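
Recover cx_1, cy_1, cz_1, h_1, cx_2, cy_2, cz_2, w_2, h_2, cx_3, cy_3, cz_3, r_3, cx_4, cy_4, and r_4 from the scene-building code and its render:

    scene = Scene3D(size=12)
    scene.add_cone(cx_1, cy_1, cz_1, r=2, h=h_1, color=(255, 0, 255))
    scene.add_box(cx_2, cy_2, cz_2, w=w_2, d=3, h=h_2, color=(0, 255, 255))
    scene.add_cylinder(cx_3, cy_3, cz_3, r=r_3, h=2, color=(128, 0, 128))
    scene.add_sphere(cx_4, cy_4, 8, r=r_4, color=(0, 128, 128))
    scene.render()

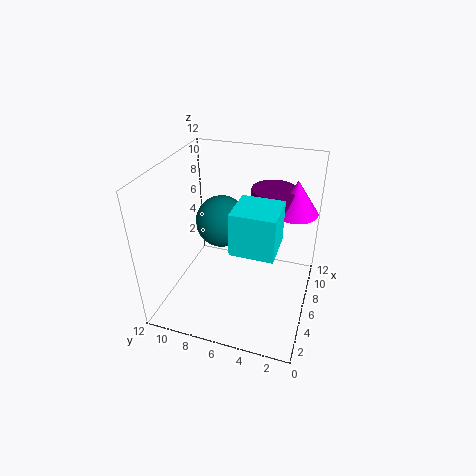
cx_1 = 10
cy_1 = 2
cz_1 = 7
h_1 = 3
cx_2 = 1
cy_2 = 2
cz_2 = 8
w_2 = 3
h_2 = 3
cx_3 = 10
cy_3 = 4
cz_3 = 7
r_3 = 2
cx_4 = 5
cy_4 = 7
r_4 = 2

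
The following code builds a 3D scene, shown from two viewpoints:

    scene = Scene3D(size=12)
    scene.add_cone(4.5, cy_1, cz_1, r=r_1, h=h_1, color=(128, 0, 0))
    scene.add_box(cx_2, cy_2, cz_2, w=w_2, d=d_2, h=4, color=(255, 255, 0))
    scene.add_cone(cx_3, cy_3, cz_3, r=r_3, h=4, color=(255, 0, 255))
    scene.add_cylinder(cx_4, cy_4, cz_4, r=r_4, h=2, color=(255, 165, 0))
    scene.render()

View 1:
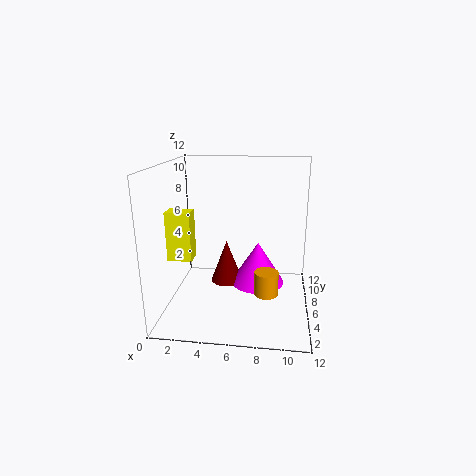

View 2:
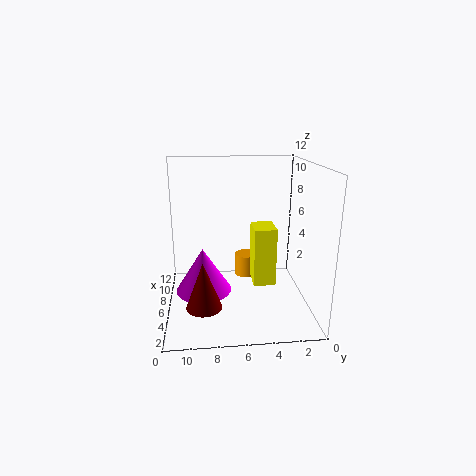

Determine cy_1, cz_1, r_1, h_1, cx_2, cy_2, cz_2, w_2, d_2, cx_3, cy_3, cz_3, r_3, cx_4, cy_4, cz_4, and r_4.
cy_1 = 9
cz_1 = 0.5
r_1 = 1.5
h_1 = 4
cx_2 = 0.5
cy_2 = 4
cz_2 = 4.5
w_2 = 2
d_2 = 1.5
cx_3 = 7.5
cy_3 = 9
cz_3 = 0.5
r_3 = 2.5
cx_4 = 8.5
cy_4 = 5
cz_4 = 1.5
r_4 = 1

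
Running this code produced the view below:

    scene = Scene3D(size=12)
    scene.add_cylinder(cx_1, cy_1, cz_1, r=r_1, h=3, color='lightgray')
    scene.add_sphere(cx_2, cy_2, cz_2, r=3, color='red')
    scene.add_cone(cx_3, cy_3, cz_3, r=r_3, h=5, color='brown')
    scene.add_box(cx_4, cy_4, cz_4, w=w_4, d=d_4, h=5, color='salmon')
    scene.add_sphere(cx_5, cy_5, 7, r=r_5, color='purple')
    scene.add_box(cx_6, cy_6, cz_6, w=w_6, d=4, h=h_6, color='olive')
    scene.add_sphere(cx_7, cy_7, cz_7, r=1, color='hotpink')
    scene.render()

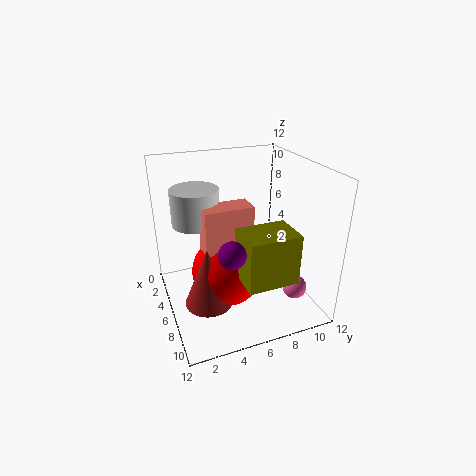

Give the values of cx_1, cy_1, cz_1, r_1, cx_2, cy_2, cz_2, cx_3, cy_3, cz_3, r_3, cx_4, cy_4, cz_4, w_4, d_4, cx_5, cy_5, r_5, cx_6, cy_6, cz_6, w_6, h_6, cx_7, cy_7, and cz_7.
cx_1 = 4, cy_1 = 3, cz_1 = 7, r_1 = 2, cx_2 = 6, cy_2 = 5, cz_2 = 3, cx_3 = 7, cy_3 = 3, cz_3 = 1, r_3 = 2, cx_4 = 5, cy_4 = 3, cz_4 = 4, w_4 = 2, d_4 = 4, cx_5 = 10, cy_5 = 4, r_5 = 1, cx_6 = 8, cy_6 = 5, cz_6 = 4, w_6 = 3, h_6 = 4, cx_7 = 9, cy_7 = 10, cz_7 = 2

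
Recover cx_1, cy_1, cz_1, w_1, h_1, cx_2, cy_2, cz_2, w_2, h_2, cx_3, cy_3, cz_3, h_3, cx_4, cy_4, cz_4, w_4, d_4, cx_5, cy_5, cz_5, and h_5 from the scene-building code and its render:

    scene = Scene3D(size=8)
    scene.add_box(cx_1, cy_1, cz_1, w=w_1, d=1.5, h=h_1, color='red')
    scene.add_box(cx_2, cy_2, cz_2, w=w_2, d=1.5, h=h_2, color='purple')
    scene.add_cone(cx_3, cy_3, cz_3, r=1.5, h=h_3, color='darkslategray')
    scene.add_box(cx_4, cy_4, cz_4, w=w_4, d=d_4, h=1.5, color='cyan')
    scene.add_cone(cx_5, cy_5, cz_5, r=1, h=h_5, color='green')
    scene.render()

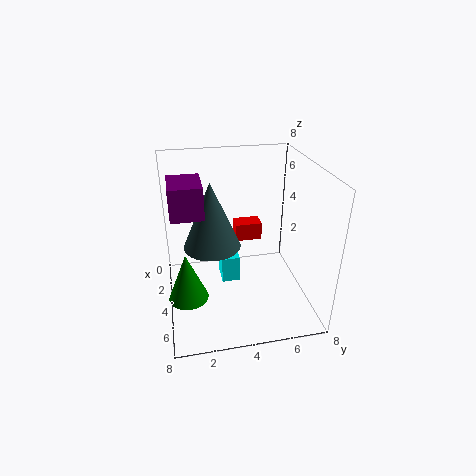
cx_1 = 2.5, cy_1 = 4, cz_1 = 3.5, w_1 = 1, h_1 = 1, cx_2 = 4.5, cy_2 = 0.5, cz_2 = 6.5, w_2 = 2, h_2 = 1.5, cx_3 = 4.5, cy_3 = 2.5, cz_3 = 4, h_3 = 3.5, cx_4 = 3, cy_4 = 3, cz_4 = 1.5, w_4 = 1.5, d_4 = 1, cx_5 = 6, cy_5 = 1, cz_5 = 2, h_5 = 2.5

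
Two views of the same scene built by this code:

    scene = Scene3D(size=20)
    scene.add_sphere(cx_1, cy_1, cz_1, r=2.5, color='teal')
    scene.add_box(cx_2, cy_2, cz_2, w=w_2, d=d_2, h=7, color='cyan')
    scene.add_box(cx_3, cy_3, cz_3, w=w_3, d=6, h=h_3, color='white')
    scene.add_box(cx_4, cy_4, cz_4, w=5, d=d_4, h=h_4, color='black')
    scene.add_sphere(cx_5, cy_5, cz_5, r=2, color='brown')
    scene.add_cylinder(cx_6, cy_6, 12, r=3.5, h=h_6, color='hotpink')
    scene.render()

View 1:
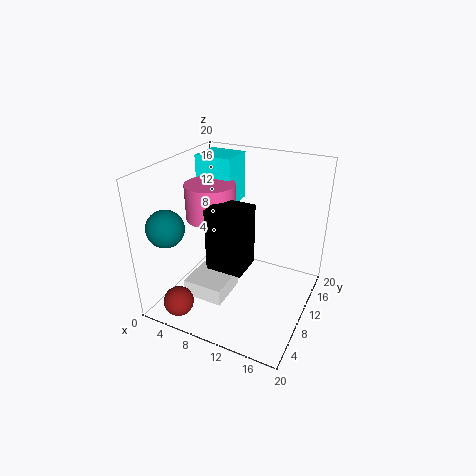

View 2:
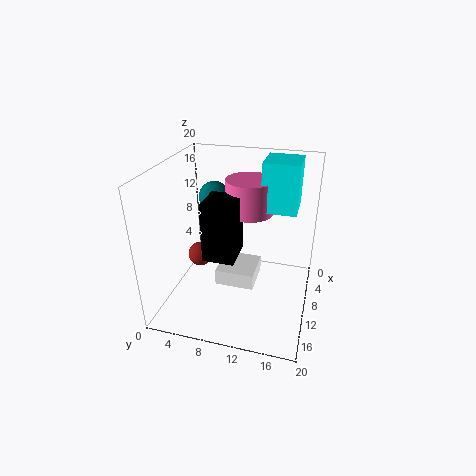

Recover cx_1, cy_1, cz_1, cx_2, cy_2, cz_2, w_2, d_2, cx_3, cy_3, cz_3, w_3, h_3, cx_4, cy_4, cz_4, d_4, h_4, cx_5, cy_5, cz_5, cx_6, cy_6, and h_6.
cx_1 = 2.5; cy_1 = 4; cz_1 = 12.5; cx_2 = 2; cy_2 = 12.5; cz_2 = 13; w_2 = 5.5; d_2 = 5; cx_3 = 3; cy_3 = 6; cz_3 = 0.5; w_3 = 6; h_3 = 2.5; cx_4 = 7.5; cy_4 = 5.5; cz_4 = 7; d_4 = 4.5; h_4 = 8.5; cx_5 = 5; cy_5 = 2; cz_5 = 3; cx_6 = 5.5; cy_6 = 10.5; h_6 = 5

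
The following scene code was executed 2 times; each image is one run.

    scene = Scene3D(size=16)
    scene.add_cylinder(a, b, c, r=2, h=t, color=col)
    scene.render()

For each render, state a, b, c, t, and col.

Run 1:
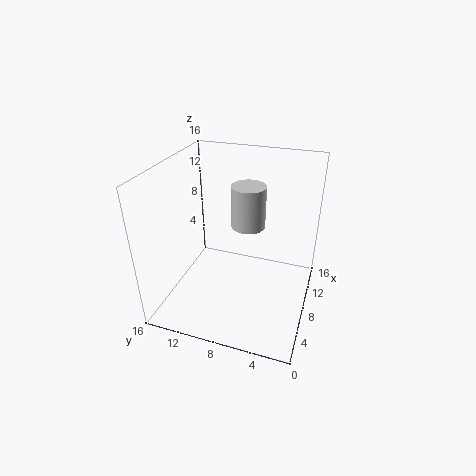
a = 11; b = 7.75; c = 8; t = 5; col = 'lightgray'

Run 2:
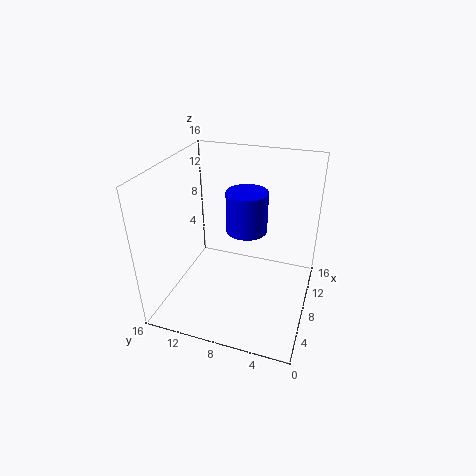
a = 5.5; b = 6.25; c = 10.75; t = 4; col = 'blue'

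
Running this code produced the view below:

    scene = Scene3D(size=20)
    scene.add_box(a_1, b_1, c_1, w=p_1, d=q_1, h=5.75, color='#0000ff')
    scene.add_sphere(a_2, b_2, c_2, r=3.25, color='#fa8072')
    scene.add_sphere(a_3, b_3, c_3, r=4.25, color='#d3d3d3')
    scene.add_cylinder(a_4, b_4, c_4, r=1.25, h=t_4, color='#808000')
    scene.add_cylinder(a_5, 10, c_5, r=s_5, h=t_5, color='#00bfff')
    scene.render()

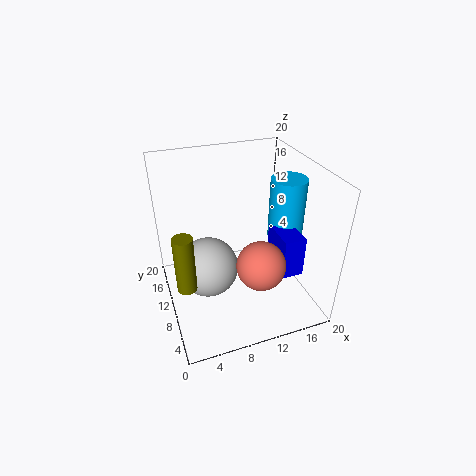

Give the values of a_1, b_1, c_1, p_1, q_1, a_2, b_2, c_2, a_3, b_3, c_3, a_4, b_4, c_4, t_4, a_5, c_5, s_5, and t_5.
a_1 = 14.5
b_1 = 4.5
c_1 = 5.75
p_1 = 3
q_1 = 5.25
a_2 = 11.5
b_2 = 5.25
c_2 = 8.25
a_3 = 5.75
b_3 = 10.75
c_3 = 5.5
a_4 = 1.75
b_4 = 6
c_4 = 6.75
t_4 = 7.5
a_5 = 17.25
c_5 = 9
s_5 = 2.5
t_5 = 8.75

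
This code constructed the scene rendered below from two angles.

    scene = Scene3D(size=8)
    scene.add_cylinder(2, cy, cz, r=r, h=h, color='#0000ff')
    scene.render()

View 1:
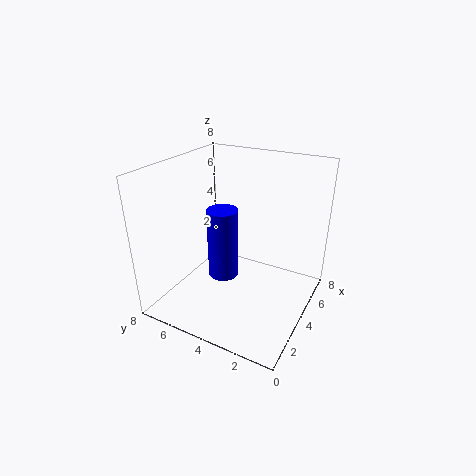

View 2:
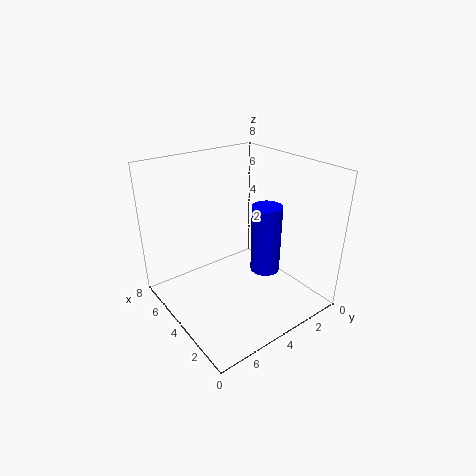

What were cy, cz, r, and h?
cy = 3.75; cz = 3; r = 0.75; h = 3.5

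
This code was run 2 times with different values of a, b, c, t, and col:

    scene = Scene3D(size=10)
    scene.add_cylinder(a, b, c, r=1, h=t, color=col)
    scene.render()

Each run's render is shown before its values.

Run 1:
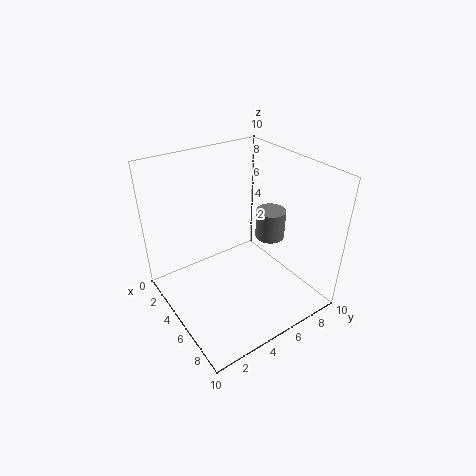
a = 6; b = 7; c = 5; t = 2; col = 'gray'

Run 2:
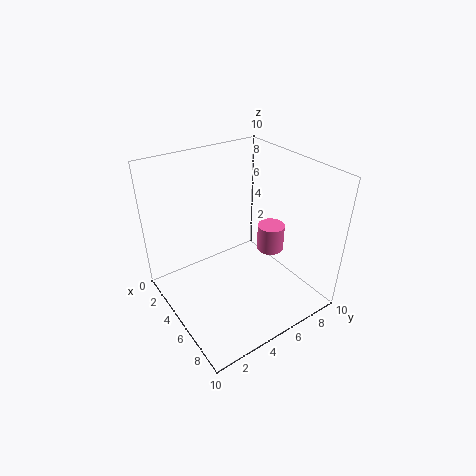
a = 5; b = 8; c = 3; t = 2; col = 'hotpink'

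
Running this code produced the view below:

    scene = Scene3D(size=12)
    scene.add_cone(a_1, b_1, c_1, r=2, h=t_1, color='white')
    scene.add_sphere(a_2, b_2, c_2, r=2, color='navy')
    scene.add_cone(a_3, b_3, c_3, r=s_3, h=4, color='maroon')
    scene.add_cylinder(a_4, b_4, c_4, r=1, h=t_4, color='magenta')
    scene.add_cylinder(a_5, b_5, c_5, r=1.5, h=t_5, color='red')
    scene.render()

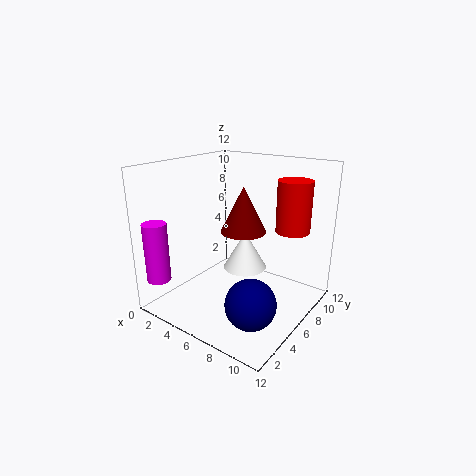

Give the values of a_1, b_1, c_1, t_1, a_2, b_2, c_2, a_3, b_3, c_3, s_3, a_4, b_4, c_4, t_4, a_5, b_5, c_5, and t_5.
a_1 = 5; b_1 = 8.5; c_1 = 2; t_1 = 3.5; a_2 = 9; b_2 = 3.5; c_2 = 2; a_3 = 5.5; b_3 = 7.5; c_3 = 6; s_3 = 2; a_4 = 1; b_4 = 1.5; c_4 = 2.5; t_4 = 5; a_5 = 9; b_5 = 10; c_5 = 6; t_5 = 4.5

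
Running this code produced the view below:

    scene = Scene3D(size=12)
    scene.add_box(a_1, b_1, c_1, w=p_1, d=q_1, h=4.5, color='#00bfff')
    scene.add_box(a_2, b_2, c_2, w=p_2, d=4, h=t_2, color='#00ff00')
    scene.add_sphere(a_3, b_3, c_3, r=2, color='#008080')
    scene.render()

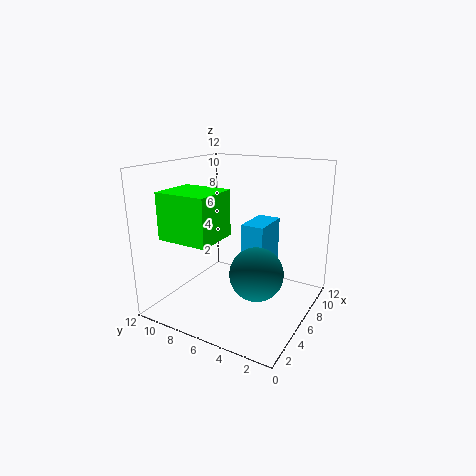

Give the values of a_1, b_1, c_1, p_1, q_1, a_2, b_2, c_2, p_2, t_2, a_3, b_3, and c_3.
a_1 = 6.5, b_1 = 4, c_1 = 2.5, p_1 = 3.5, q_1 = 2, a_2 = 0.5, b_2 = 5.5, c_2 = 7, p_2 = 3.5, t_2 = 3.5, a_3 = 3.5, b_3 = 3, c_3 = 4.5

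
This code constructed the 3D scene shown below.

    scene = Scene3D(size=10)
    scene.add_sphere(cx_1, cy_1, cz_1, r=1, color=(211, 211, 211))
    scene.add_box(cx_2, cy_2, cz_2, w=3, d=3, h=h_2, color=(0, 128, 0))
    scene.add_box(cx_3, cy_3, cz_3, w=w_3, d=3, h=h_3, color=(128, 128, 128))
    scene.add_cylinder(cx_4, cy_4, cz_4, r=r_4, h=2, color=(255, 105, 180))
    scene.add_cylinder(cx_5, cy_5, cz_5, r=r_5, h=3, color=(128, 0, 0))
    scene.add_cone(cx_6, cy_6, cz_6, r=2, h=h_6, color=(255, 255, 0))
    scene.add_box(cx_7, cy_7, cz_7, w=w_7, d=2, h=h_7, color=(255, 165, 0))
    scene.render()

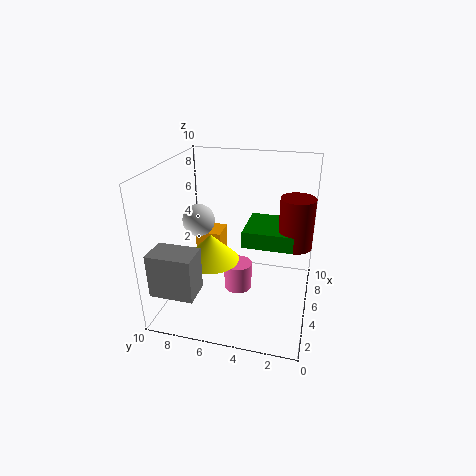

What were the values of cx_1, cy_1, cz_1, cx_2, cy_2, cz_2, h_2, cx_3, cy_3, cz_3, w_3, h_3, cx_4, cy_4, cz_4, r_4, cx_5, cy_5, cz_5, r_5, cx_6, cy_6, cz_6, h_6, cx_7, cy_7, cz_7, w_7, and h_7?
cx_1 = 3; cy_1 = 7; cz_1 = 7; cx_2 = 2; cy_2 = 1; cz_2 = 6; h_2 = 1; cx_3 = 1; cy_3 = 7; cz_3 = 2; w_3 = 2; h_3 = 3; cx_4 = 5; cy_4 = 5; cz_4 = 1; r_4 = 1; cx_5 = 3; cy_5 = 1; cz_5 = 6; r_5 = 1; cx_6 = 5; cy_6 = 7; cz_6 = 3; h_6 = 2; cx_7 = 7; cy_7 = 7; cz_7 = 2; w_7 = 2; h_7 = 2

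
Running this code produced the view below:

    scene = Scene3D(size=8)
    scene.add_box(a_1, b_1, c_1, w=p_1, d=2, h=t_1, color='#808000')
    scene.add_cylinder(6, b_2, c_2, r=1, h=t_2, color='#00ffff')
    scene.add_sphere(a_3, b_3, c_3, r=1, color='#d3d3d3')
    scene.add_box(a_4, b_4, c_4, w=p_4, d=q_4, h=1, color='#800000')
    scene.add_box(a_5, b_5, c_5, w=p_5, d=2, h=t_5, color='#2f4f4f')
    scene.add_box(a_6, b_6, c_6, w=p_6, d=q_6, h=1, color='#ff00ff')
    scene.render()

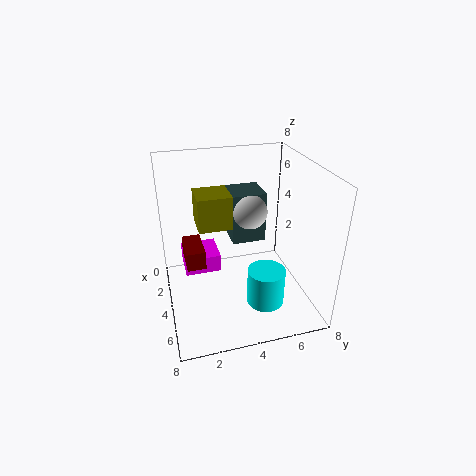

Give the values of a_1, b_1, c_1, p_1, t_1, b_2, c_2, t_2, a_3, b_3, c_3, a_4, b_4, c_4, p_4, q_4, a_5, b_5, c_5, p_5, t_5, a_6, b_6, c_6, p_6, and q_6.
a_1 = 1, b_1 = 2, c_1 = 4, p_1 = 2, t_1 = 2, b_2 = 5, c_2 = 1, t_2 = 2, a_3 = 3, b_3 = 5, c_3 = 5, a_4 = 3, b_4 = 1, c_4 = 3, p_4 = 2, q_4 = 1, a_5 = 1, b_5 = 4, c_5 = 3, p_5 = 2, t_5 = 3, a_6 = 2, b_6 = 1, c_6 = 2, p_6 = 2, q_6 = 2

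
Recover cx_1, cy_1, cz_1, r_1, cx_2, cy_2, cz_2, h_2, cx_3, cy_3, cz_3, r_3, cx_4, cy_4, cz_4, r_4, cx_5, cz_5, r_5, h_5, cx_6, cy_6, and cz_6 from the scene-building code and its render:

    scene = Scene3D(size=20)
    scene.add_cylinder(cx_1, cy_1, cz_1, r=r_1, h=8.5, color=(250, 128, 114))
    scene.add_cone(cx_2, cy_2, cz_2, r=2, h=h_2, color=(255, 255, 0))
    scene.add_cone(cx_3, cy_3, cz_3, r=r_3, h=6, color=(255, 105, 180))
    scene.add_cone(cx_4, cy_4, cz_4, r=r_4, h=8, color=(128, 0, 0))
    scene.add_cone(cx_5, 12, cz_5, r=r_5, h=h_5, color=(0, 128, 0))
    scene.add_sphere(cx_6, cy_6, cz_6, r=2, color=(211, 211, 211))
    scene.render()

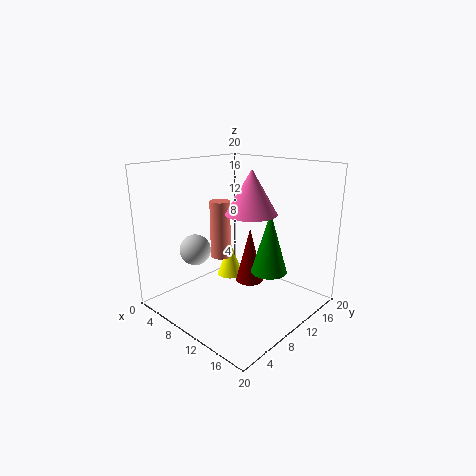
cx_1 = 6; cy_1 = 10.5; cz_1 = 6; r_1 = 1.5; cx_2 = 5.5; cy_2 = 13; cz_2 = 2; h_2 = 5.5; cx_3 = 11.5; cy_3 = 11; cz_3 = 13.5; r_3 = 3.5; cx_4 = 10.5; cy_4 = 12; cz_4 = 3; r_4 = 2; cx_5 = 14; cz_5 = 5.5; r_5 = 2.5; h_5 = 8.5; cx_6 = 8; cy_6 = 4; cz_6 = 9.5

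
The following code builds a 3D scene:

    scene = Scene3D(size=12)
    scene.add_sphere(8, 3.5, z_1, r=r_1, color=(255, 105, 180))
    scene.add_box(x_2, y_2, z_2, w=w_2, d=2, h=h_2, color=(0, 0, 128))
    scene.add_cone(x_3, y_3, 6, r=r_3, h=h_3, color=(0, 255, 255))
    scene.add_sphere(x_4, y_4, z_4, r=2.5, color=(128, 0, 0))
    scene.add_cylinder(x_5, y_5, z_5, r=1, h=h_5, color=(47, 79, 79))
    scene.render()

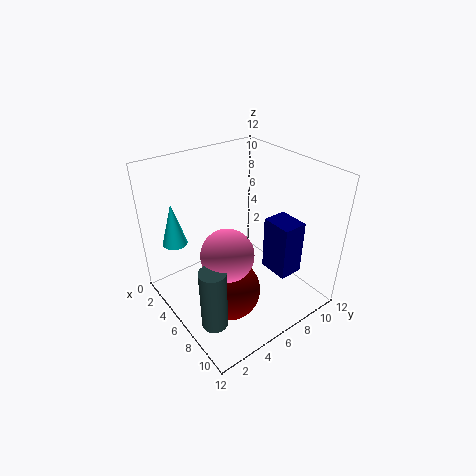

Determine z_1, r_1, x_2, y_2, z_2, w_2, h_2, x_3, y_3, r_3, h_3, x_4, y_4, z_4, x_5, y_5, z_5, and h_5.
z_1 = 6.5, r_1 = 2, x_2 = 7.5, y_2 = 7.5, z_2 = 3.5, w_2 = 2.5, h_2 = 4.5, x_3 = 3.5, y_3 = 1.5, r_3 = 1, h_3 = 3.5, x_4 = 7.5, y_4 = 4, z_4 = 2.5, x_5 = 9, y_5 = 1.5, z_5 = 1.5, h_5 = 5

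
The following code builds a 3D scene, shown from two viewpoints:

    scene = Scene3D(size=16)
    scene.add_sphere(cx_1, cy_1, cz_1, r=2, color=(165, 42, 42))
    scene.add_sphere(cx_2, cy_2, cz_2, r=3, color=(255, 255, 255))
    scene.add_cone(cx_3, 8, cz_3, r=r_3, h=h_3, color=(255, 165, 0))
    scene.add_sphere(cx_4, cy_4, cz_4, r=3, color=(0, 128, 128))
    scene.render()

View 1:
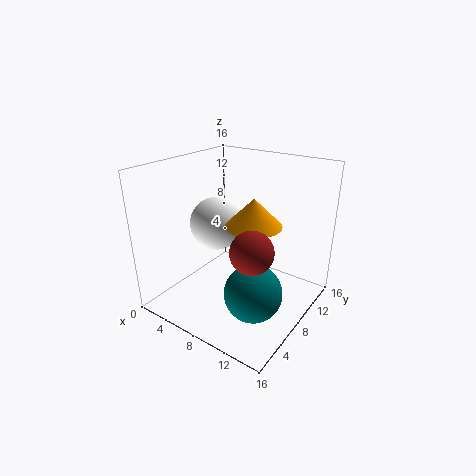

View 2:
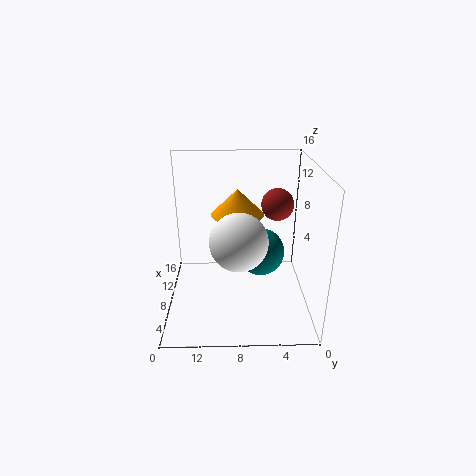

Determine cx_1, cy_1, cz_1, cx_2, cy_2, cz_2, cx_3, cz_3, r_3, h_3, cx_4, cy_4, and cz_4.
cx_1 = 13; cy_1 = 3; cz_1 = 10; cx_2 = 5; cy_2 = 8; cz_2 = 9; cx_3 = 10; cz_3 = 10; r_3 = 3; h_3 = 3; cx_4 = 12; cy_4 = 5; cz_4 = 4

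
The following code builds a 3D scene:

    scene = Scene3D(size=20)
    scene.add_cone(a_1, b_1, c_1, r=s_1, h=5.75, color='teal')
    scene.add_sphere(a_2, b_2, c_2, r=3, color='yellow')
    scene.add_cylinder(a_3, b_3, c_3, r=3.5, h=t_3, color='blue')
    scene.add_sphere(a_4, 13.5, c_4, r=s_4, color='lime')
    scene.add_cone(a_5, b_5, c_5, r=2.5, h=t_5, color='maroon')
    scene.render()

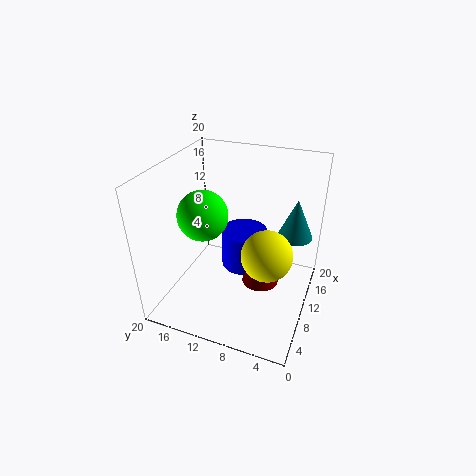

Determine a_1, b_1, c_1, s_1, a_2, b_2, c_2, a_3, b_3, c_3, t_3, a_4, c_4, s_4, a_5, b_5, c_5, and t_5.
a_1 = 14.5, b_1 = 3, c_1 = 9.25, s_1 = 2.5, a_2 = 4.5, b_2 = 4.25, c_2 = 12.25, a_3 = 14.5, b_3 = 10.75, c_3 = 2.5, t_3 = 6, a_4 = 6.75, c_4 = 14.5, s_4 = 3.25, a_5 = 9, b_5 = 6.25, c_5 = 4.5, t_5 = 5.25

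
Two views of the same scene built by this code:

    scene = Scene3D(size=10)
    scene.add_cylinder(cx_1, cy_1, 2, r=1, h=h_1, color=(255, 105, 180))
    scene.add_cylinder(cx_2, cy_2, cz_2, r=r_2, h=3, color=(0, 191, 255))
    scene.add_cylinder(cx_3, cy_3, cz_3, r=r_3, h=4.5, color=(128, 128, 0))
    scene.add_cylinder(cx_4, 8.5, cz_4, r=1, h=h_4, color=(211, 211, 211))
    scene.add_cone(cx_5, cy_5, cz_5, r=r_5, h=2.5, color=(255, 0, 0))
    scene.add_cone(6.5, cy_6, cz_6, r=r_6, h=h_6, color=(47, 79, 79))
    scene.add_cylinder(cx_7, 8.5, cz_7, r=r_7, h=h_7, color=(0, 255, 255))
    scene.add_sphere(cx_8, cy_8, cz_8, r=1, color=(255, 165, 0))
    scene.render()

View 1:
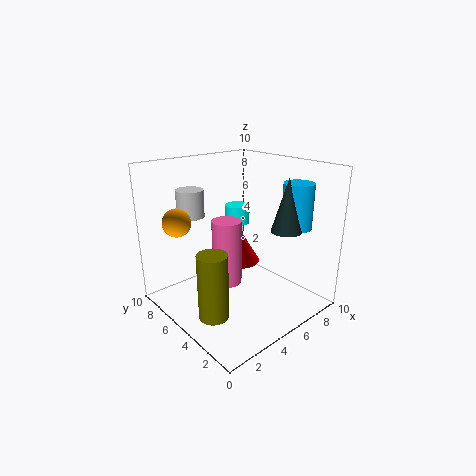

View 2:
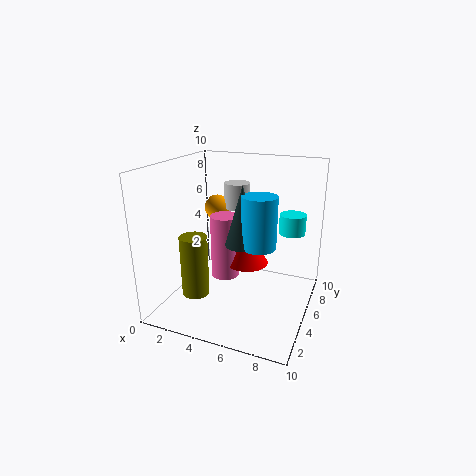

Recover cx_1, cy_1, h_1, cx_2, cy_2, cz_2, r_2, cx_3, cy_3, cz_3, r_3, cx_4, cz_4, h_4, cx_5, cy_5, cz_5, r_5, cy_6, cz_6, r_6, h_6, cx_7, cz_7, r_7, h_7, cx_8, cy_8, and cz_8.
cx_1 = 4
cy_1 = 5
h_1 = 4.5
cx_2 = 7.5
cy_2 = 2
cz_2 = 6
r_2 = 1
cx_3 = 2
cy_3 = 4
cz_3 = 0.5
r_3 = 1
cx_4 = 3.5
cz_4 = 6
h_4 = 2
cx_5 = 5.5
cy_5 = 5.5
cz_5 = 3
r_5 = 1.5
cy_6 = 2
cz_6 = 6
r_6 = 1
h_6 = 3.5
cx_7 = 8
cz_7 = 4.5
r_7 = 1
h_7 = 1.5
cx_8 = 2
cy_8 = 8
cz_8 = 6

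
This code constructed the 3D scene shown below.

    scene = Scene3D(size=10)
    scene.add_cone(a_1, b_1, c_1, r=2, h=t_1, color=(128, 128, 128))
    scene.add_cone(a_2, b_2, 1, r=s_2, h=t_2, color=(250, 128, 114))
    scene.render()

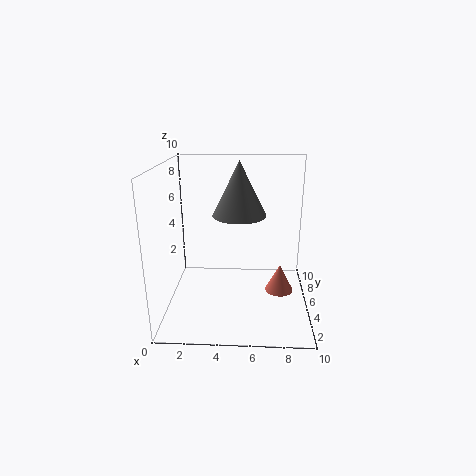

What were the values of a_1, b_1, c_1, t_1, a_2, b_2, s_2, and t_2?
a_1 = 5
b_1 = 7
c_1 = 6
t_1 = 4
a_2 = 8
b_2 = 5
s_2 = 1
t_2 = 2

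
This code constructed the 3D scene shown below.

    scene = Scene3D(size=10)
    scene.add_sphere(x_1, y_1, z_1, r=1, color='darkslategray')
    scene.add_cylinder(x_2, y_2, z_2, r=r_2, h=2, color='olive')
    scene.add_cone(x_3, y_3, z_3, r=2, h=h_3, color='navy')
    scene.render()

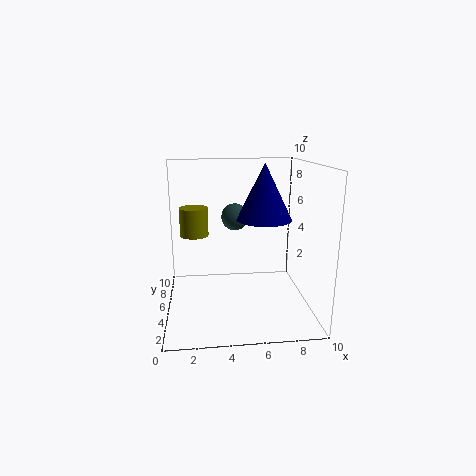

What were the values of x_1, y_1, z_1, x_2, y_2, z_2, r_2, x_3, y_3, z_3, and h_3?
x_1 = 5, y_1 = 7, z_1 = 6, x_2 = 2, y_2 = 6, z_2 = 5, r_2 = 1, x_3 = 7, y_3 = 6, z_3 = 6, h_3 = 4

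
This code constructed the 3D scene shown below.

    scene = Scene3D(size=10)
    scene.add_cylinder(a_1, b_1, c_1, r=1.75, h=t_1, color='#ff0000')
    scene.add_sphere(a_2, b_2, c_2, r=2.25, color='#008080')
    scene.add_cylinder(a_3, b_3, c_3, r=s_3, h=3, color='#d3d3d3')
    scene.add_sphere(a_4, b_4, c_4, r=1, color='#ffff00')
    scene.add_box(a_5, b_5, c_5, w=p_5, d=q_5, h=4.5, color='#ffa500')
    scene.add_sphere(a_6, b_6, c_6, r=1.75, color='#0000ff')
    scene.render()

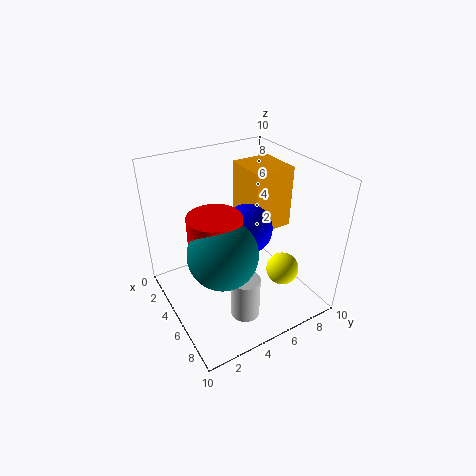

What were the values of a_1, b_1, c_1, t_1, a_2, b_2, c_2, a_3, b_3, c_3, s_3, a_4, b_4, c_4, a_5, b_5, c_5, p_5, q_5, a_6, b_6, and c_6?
a_1 = 5.5; b_1 = 3; c_1 = 4.75; t_1 = 2.75; a_2 = 6.5; b_2 = 3; c_2 = 5.25; a_3 = 7.25; b_3 = 4.25; c_3 = 0.25; s_3 = 1; a_4 = 8.75; b_4 = 6; c_4 = 4.5; a_5 = 1.75; b_5 = 6.5; c_5 = 4.75; p_5 = 3.25; q_5 = 3; a_6 = 5; b_6 = 5.75; c_6 = 5.5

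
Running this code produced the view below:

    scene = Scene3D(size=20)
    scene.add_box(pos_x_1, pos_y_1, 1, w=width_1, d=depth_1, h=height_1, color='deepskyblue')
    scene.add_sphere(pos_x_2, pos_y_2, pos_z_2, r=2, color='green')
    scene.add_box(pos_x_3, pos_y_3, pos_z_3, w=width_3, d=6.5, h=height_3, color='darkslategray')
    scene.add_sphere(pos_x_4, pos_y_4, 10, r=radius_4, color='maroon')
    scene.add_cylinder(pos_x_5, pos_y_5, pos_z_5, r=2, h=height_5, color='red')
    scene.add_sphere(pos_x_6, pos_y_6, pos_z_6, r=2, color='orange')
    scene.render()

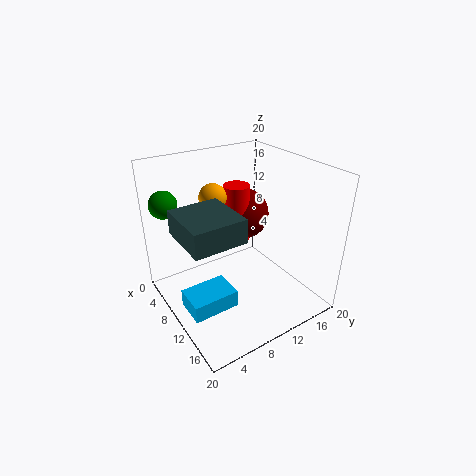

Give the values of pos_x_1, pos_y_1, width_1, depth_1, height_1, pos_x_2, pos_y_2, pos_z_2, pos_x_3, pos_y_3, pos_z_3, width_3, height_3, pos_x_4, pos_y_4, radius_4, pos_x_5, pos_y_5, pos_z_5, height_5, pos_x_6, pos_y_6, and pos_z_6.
pos_x_1 = 8.5, pos_y_1 = 1.5, width_1 = 4.5, depth_1 = 6.5, height_1 = 2.5, pos_x_2 = 2.5, pos_y_2 = 2.5, pos_z_2 = 14, pos_x_3 = 9.5, pos_y_3 = 0.5, pos_z_3 = 13.5, width_3 = 7, height_3 = 3, pos_x_4 = 4, pos_y_4 = 15, radius_4 = 4, pos_x_5 = 5, pos_y_5 = 13, pos_z_5 = 6.5, height_5 = 9, pos_x_6 = 5, pos_y_6 = 9, pos_z_6 = 14.5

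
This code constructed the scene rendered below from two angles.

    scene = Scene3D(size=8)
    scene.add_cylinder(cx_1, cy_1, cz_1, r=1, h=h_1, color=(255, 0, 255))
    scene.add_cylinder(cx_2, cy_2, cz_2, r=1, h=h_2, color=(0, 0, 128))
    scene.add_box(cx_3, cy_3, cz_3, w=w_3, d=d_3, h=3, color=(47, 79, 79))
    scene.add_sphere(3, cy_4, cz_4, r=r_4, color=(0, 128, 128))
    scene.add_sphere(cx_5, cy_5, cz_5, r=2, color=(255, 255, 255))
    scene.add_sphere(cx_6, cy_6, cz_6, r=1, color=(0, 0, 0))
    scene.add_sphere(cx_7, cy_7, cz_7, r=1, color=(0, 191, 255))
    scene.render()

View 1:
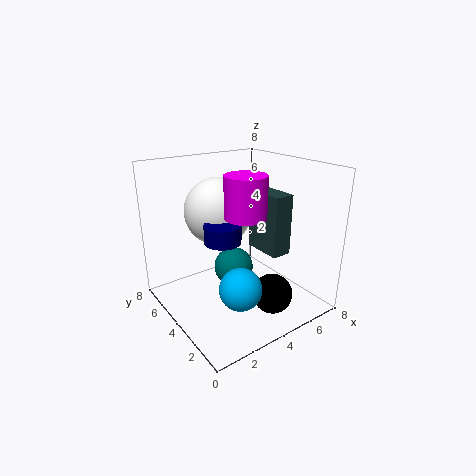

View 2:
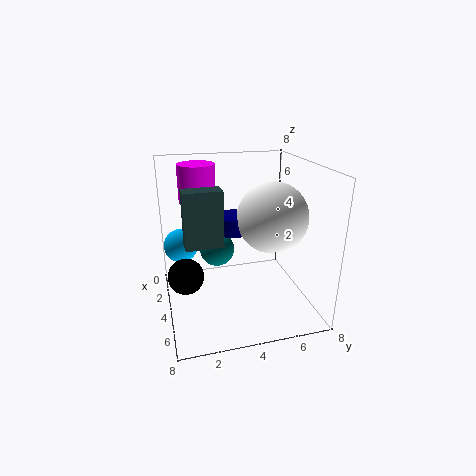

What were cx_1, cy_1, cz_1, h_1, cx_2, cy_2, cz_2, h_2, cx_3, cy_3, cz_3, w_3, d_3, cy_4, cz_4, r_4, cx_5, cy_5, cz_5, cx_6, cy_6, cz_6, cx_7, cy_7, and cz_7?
cx_1 = 3; cy_1 = 2; cz_1 = 6; h_1 = 2; cx_2 = 3; cy_2 = 4; cz_2 = 4; h_2 = 1; cx_3 = 4; cy_3 = 1; cz_3 = 4; w_3 = 1; d_3 = 2; cy_4 = 3; cz_4 = 3; r_4 = 1; cx_5 = 4; cy_5 = 6; cz_5 = 5; cx_6 = 4; cy_6 = 1; cz_6 = 2; cx_7 = 2; cy_7 = 1; cz_7 = 3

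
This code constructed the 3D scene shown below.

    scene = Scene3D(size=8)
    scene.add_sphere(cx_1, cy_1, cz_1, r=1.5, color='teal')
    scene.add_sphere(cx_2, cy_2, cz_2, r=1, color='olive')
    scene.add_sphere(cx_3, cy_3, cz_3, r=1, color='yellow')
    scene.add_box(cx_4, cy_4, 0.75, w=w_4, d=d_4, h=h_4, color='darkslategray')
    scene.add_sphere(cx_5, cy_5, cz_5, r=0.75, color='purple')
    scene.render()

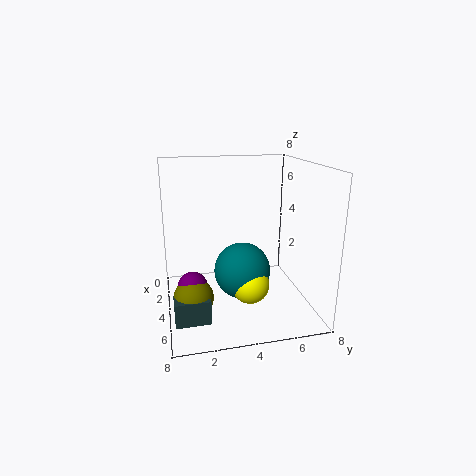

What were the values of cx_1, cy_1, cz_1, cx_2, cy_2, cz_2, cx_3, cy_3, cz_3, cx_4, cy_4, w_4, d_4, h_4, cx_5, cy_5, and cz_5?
cx_1 = 5
cy_1 = 4
cz_1 = 2.5
cx_2 = 6
cy_2 = 1.25
cz_2 = 1.75
cx_3 = 5.75
cy_3 = 4.25
cz_3 = 2
cx_4 = 6
cy_4 = 0.25
w_4 = 1
d_4 = 1.75
h_4 = 1.25
cx_5 = 5.75
cy_5 = 1.25
cz_5 = 2.25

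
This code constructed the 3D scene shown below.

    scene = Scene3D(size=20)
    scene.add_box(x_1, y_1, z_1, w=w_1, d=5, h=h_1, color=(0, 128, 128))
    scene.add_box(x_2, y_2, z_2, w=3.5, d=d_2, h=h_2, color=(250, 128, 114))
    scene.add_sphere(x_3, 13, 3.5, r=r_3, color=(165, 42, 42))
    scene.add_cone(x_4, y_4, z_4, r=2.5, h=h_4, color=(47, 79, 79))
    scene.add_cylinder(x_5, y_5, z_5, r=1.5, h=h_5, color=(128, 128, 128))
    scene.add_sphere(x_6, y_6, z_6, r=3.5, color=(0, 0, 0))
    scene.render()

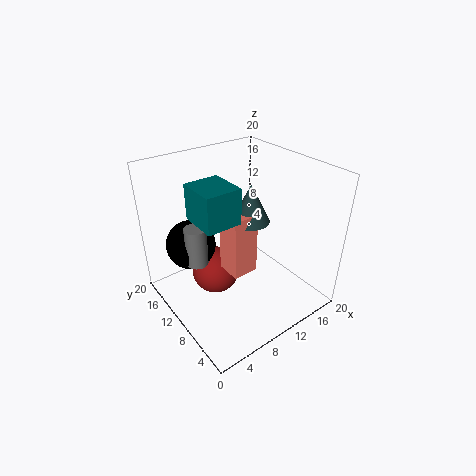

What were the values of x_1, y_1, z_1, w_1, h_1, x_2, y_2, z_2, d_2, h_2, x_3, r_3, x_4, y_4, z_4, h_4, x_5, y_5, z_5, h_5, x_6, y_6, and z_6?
x_1 = 3
y_1 = 6
z_1 = 15
w_1 = 4.5
h_1 = 4.5
x_2 = 7
y_2 = 6.5
z_2 = 6.5
d_2 = 3.5
h_2 = 8.5
x_3 = 8
r_3 = 3.5
x_4 = 10.5
y_4 = 8
z_4 = 13.5
h_4 = 5
x_5 = 4.5
y_5 = 12
z_5 = 7
h_5 = 5.5
x_6 = 5
y_6 = 14.5
z_6 = 8.5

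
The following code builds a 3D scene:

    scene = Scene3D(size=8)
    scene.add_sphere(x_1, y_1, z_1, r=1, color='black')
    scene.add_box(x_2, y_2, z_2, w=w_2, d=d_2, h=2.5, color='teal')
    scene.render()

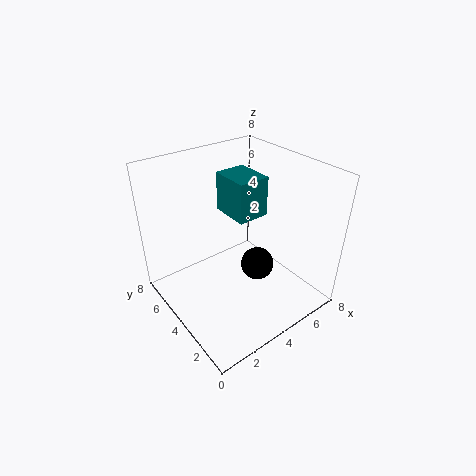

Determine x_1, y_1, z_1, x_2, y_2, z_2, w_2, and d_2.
x_1 = 5.5; y_1 = 4; z_1 = 1.5; x_2 = 5; y_2 = 5; z_2 = 4; w_2 = 2; d_2 = 2.5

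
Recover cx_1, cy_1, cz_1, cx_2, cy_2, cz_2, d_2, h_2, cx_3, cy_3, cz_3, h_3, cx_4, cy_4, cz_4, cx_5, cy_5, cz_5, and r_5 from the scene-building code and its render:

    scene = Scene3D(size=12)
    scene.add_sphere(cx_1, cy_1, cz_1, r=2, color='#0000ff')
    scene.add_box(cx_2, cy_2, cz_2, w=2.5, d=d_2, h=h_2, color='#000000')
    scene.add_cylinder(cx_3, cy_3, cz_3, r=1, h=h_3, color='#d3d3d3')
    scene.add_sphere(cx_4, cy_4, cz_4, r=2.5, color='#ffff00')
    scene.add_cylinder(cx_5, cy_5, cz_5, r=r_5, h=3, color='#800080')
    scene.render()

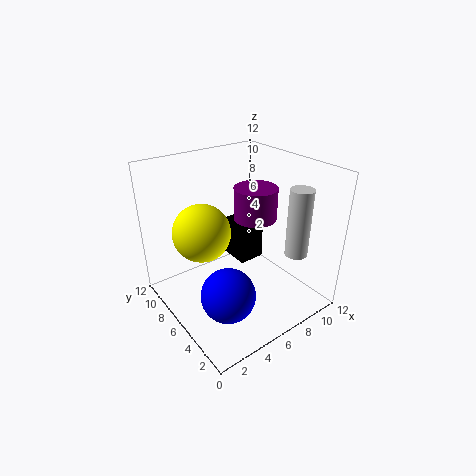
cx_1 = 2.5, cy_1 = 2.5, cz_1 = 4, cx_2 = 8, cy_2 = 8, cz_2 = 1.5, d_2 = 3.5, h_2 = 3.5, cx_3 = 10.5, cy_3 = 3.5, cz_3 = 4, h_3 = 6, cx_4 = 4, cy_4 = 8.5, cz_4 = 6, cx_5 = 9.5, cy_5 = 8, cz_5 = 6, r_5 = 2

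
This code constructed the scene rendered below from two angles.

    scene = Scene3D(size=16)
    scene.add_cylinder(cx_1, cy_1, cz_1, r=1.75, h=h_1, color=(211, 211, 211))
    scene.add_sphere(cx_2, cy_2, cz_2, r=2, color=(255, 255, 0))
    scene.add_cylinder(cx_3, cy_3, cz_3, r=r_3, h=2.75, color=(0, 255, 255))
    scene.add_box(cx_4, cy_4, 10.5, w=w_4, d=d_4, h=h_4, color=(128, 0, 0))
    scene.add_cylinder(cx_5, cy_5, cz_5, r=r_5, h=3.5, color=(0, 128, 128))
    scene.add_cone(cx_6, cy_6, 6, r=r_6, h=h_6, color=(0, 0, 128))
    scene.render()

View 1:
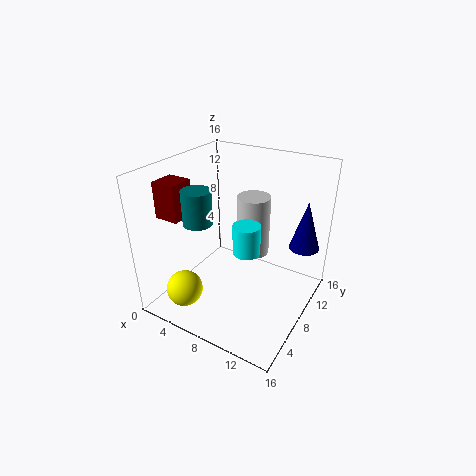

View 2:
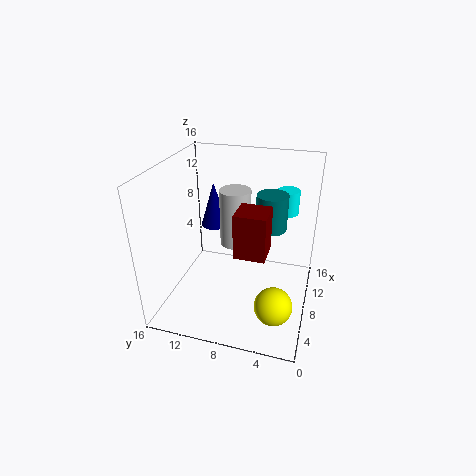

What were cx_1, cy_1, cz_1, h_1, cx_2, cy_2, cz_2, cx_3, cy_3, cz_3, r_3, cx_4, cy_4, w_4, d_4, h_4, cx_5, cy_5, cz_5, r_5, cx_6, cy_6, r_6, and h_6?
cx_1 = 9.5, cy_1 = 8.75, cz_1 = 6.5, h_1 = 6.5, cx_2 = 4, cy_2 = 3, cz_2 = 2.75, cx_3 = 11.75, cy_3 = 3.25, cz_3 = 10, r_3 = 1.25, cx_4 = 0.5, cy_4 = 3.5, w_4 = 2.75, d_4 = 2.75, h_4 = 4, cx_5 = 5.75, cy_5 = 4, cz_5 = 11, r_5 = 1.5, cx_6 = 14, cy_6 = 13, r_6 = 1.75, h_6 = 5.75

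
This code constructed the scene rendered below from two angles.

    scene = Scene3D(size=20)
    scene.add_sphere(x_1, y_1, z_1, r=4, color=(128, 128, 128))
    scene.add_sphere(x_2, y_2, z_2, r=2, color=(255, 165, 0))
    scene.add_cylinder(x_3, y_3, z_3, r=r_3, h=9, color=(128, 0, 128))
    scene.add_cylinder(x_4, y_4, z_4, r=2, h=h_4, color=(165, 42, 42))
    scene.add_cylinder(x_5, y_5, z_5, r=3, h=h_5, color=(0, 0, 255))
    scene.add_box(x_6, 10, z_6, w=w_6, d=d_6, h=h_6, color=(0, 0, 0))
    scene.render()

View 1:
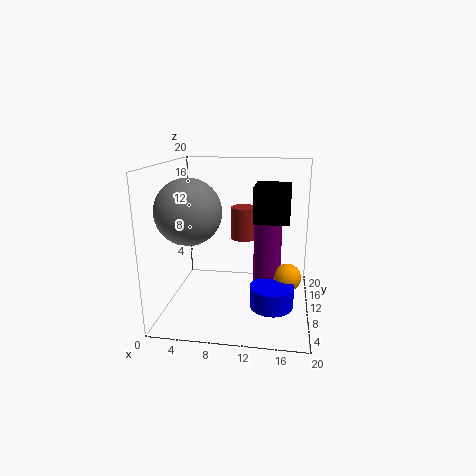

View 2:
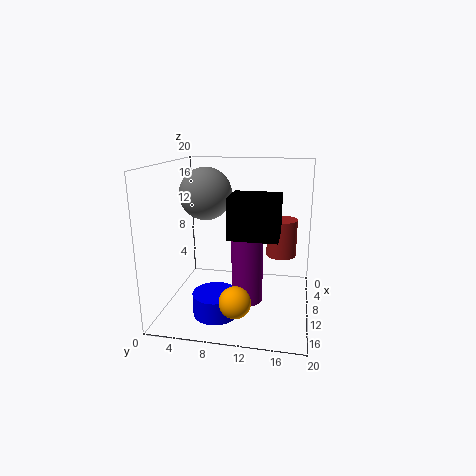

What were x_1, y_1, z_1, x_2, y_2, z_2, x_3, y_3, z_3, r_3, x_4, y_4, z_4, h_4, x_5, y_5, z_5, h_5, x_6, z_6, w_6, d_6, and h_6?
x_1 = 5
y_1 = 4
z_1 = 15
x_2 = 17
y_2 = 11
z_2 = 4
x_3 = 14
y_3 = 12
z_3 = 3
r_3 = 2
x_4 = 10
y_4 = 16
z_4 = 8
h_4 = 5
x_5 = 15
y_5 = 8
z_5 = 1
h_5 = 3
x_6 = 12
z_6 = 12
w_6 = 5
d_6 = 6
h_6 = 5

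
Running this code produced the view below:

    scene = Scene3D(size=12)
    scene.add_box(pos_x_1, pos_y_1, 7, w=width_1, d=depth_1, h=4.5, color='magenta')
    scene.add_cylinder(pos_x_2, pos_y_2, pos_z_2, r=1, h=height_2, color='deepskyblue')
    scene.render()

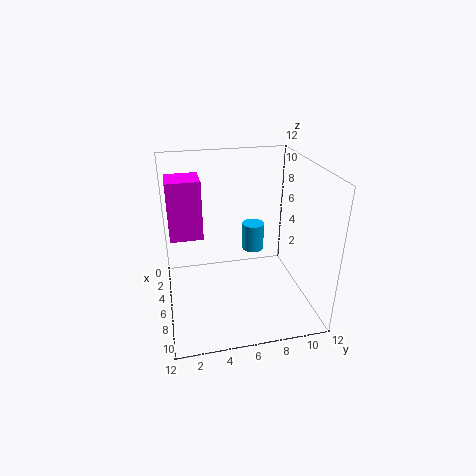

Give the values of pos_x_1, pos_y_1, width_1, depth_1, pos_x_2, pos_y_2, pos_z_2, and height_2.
pos_x_1 = 5; pos_y_1 = 0.5; width_1 = 2.5; depth_1 = 2.5; pos_x_2 = 3.5; pos_y_2 = 8; pos_z_2 = 3.5; height_2 = 2.5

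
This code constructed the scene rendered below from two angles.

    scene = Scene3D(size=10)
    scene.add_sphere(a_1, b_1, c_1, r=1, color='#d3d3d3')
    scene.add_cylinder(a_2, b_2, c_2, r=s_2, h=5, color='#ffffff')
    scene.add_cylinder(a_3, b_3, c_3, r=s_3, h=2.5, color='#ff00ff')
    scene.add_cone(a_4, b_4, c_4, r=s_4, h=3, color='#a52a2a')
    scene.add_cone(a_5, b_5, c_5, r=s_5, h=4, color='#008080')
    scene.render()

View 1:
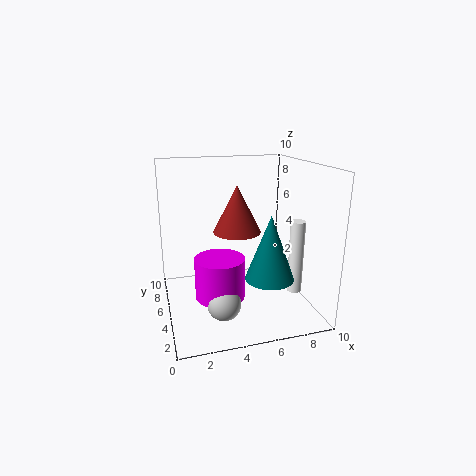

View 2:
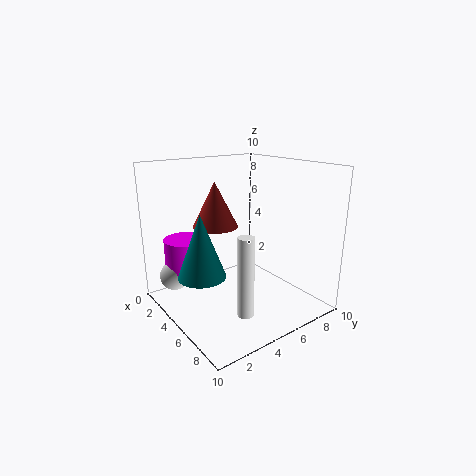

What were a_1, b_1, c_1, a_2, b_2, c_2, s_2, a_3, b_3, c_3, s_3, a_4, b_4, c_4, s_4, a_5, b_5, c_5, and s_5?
a_1 = 3, b_1 = 1, c_1 = 2.5, a_2 = 8.5, b_2 = 3, c_2 = 1.5, s_2 = 0.5, a_3 = 3, b_3 = 2, c_3 = 2.5, s_3 = 1.5, a_4 = 4.5, b_4 = 3.5, c_4 = 6, s_4 = 1.5, a_5 = 6, b_5 = 1.5, c_5 = 3.5, s_5 = 1.5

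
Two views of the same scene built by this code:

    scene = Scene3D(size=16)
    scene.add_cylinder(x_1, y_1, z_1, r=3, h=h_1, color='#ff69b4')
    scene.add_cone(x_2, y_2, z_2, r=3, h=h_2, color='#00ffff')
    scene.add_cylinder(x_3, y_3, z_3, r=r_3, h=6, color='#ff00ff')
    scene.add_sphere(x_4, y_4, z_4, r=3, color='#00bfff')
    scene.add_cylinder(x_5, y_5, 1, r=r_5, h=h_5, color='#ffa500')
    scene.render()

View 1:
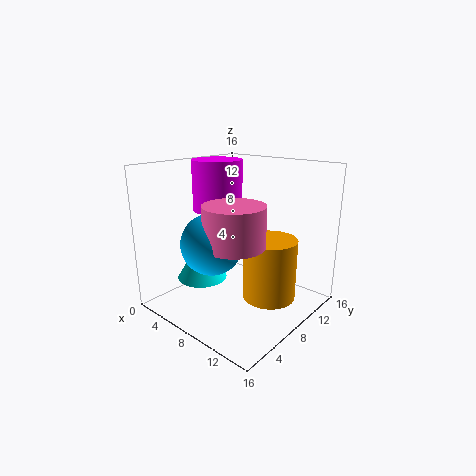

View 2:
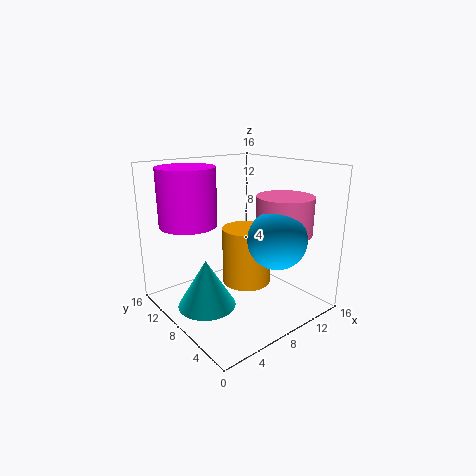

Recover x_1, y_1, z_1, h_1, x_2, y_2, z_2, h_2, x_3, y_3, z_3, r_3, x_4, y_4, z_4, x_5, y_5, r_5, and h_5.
x_1 = 11, y_1 = 4, z_1 = 9, h_1 = 4, x_2 = 3, y_2 = 7, z_2 = 2, h_2 = 5, x_3 = 3, y_3 = 10, z_3 = 10, r_3 = 3, x_4 = 9, y_4 = 3, z_4 = 9, x_5 = 11, y_5 = 10, r_5 = 3, h_5 = 7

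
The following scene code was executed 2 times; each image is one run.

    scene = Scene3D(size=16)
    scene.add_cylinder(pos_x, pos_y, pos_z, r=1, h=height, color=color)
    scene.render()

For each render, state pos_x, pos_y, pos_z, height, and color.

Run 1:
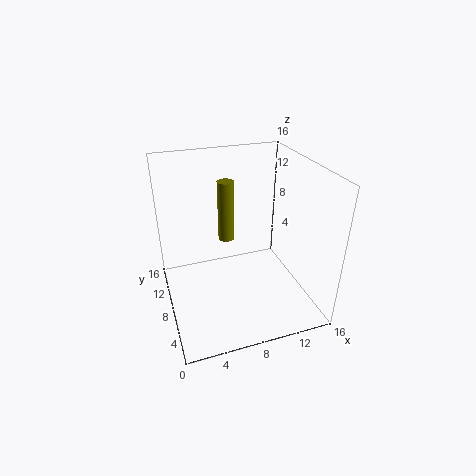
pos_x = 8; pos_y = 12.5; pos_z = 5.5; height = 7.5; color = 'olive'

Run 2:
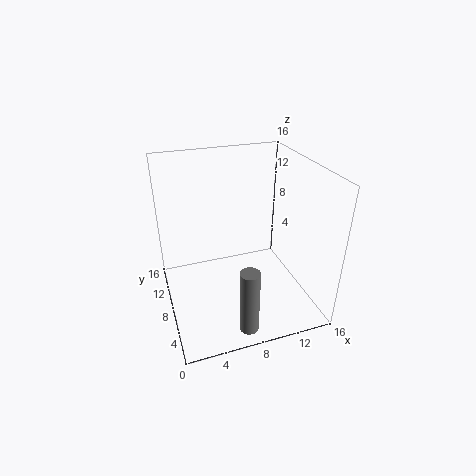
pos_x = 7; pos_y = 1.5; pos_z = 1; height = 7; color = 'gray'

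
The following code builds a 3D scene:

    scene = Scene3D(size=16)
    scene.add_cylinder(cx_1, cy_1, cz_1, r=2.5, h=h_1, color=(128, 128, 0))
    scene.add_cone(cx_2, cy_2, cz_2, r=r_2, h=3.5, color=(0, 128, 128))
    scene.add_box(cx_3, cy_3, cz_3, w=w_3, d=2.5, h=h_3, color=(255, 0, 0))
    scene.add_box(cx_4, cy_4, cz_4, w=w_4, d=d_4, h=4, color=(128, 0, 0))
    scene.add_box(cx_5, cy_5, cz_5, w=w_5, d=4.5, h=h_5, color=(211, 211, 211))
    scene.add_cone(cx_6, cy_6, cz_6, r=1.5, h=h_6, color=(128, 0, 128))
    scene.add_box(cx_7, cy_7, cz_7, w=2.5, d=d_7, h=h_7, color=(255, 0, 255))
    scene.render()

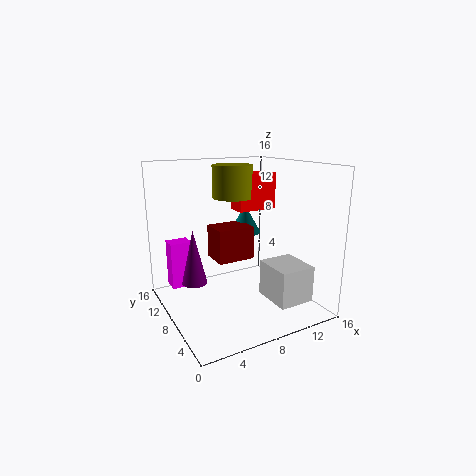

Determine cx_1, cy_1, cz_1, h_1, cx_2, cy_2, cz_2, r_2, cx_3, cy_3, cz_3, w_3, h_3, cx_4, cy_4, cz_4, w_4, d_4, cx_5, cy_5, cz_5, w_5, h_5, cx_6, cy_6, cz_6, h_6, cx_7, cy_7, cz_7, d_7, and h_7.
cx_1 = 10
cy_1 = 13
cz_1 = 11.5
h_1 = 4
cx_2 = 11.5
cy_2 = 12.5
cz_2 = 7
r_2 = 2
cx_3 = 10
cy_3 = 11
cz_3 = 10
w_3 = 5
h_3 = 4.5
cx_4 = 6.5
cy_4 = 9.5
cz_4 = 4.5
w_4 = 4.5
d_4 = 3.5
cx_5 = 10
cy_5 = 2
cz_5 = 1.5
w_5 = 4
h_5 = 4
cx_6 = 4
cy_6 = 11.5
cz_6 = 2
h_6 = 6.5
cx_7 = 1.5
cy_7 = 12
cz_7 = 1.5
d_7 = 2
h_7 = 5.5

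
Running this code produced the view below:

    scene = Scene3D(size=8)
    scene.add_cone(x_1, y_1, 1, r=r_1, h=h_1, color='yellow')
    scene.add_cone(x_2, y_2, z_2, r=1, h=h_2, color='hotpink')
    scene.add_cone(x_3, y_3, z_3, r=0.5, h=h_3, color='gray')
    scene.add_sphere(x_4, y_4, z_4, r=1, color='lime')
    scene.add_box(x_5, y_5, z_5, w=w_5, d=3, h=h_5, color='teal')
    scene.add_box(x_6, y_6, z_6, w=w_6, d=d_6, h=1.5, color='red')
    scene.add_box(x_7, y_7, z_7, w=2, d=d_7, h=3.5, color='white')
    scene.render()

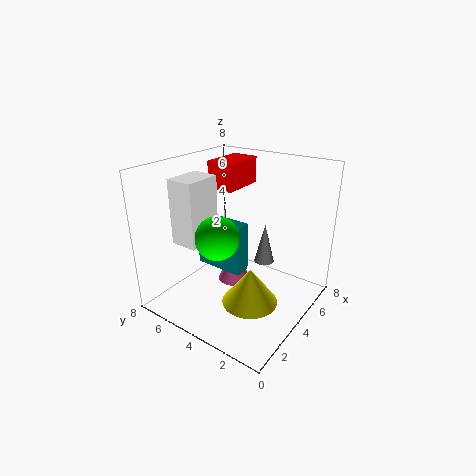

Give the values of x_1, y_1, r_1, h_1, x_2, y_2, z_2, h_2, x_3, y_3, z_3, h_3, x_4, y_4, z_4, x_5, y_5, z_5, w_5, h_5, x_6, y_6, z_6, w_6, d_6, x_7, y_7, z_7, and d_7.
x_1 = 3
y_1 = 2.5
r_1 = 1.5
h_1 = 2
x_2 = 5
y_2 = 5
z_2 = 0.5
h_2 = 2
x_3 = 3.5
y_3 = 2
z_3 = 3.5
h_3 = 2
x_4 = 1
y_4 = 3
z_4 = 5.5
x_5 = 4
y_5 = 4
z_5 = 1.5
w_5 = 1
h_5 = 3
x_6 = 4
y_6 = 4.5
z_6 = 6.5
w_6 = 2.5
d_6 = 1.5
x_7 = 1.5
y_7 = 5
z_7 = 4
d_7 = 1.5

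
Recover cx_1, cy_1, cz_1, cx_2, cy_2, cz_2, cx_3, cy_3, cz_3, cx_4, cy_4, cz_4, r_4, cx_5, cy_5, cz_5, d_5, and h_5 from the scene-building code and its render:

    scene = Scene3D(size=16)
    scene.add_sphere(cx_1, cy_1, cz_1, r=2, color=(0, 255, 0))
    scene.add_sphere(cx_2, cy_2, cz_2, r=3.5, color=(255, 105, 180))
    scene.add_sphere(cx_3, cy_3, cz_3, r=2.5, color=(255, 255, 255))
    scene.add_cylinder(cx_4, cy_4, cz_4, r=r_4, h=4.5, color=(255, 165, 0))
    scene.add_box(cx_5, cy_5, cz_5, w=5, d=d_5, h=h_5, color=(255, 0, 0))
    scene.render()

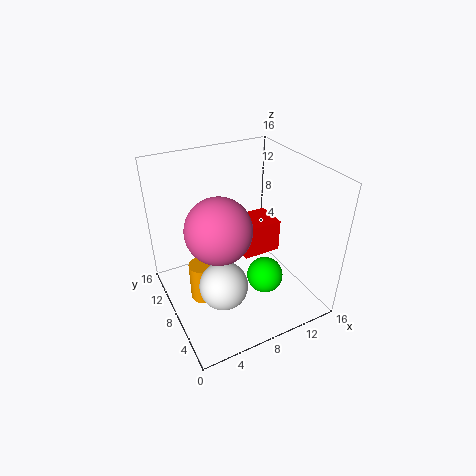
cx_1 = 10
cy_1 = 5.25
cz_1 = 4
cx_2 = 5.25
cy_2 = 7
cz_2 = 10.25
cx_3 = 4.5
cy_3 = 4.5
cz_3 = 5.25
cx_4 = 3.75
cy_4 = 8.5
cz_4 = 1
r_4 = 1.5
cx_5 = 10.5
cy_5 = 10.5
cz_5 = 2.5
d_5 = 4.25
h_5 = 4.25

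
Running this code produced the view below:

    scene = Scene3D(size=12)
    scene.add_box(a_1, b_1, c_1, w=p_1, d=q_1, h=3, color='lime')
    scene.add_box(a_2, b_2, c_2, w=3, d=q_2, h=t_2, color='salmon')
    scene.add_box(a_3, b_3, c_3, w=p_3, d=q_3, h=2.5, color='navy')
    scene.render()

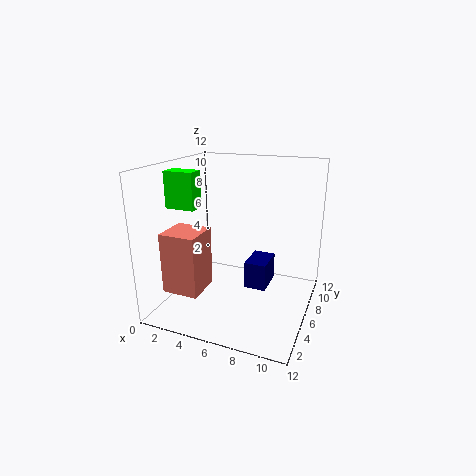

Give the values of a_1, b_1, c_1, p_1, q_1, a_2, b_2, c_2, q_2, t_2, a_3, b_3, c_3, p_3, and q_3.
a_1 = 0.5; b_1 = 4; c_1 = 8.5; p_1 = 2.5; q_1 = 1.5; a_2 = 1; b_2 = 2; c_2 = 2; q_2 = 3; t_2 = 5; a_3 = 6; b_3 = 7.5; c_3 = 0.5; p_3 = 2; q_3 = 3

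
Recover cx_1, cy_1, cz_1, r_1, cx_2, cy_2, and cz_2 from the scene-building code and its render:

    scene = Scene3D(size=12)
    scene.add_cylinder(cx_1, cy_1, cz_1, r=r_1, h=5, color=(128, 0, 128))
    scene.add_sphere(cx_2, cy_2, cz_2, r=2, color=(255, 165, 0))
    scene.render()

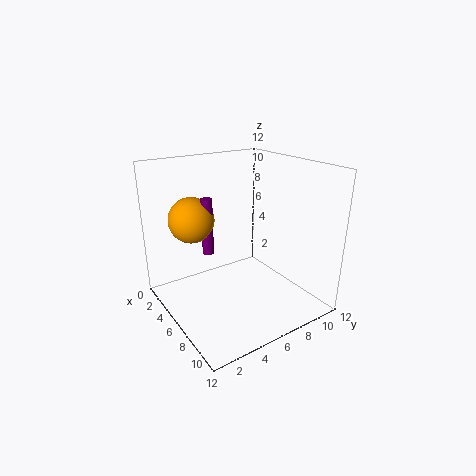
cx_1 = 3.5, cy_1 = 4.5, cz_1 = 4, r_1 = 0.5, cx_2 = 2.5, cy_2 = 3.5, cz_2 = 7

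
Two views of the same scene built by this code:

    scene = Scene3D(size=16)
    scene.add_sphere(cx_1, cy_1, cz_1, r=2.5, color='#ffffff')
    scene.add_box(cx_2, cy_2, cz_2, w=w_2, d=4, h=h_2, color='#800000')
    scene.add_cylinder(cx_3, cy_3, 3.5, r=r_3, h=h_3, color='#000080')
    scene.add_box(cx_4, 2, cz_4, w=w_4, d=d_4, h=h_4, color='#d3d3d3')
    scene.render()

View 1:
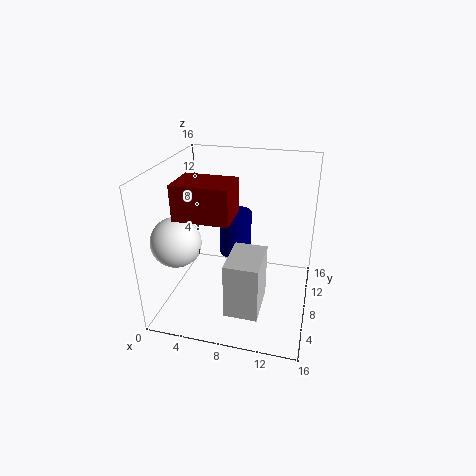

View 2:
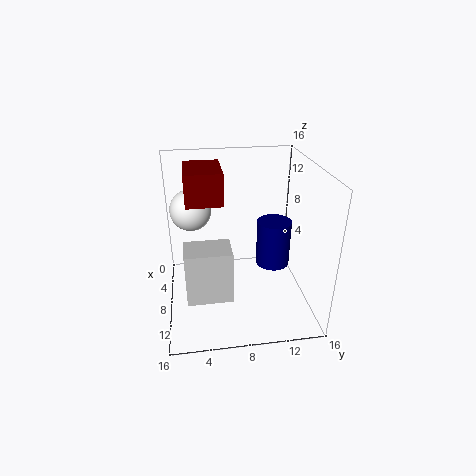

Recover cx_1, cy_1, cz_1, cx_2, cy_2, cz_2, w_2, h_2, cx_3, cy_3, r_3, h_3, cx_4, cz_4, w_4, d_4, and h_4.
cx_1 = 3; cy_1 = 3; cz_1 = 9.5; cx_2 = 3; cy_2 = 2.5; cz_2 = 12; w_2 = 5.5; h_2 = 3.5; cx_3 = 6.5; cy_3 = 12.5; r_3 = 2; h_3 = 5.5; cx_4 = 8; cz_4 = 2; w_4 = 3.5; d_4 = 5; h_4 = 6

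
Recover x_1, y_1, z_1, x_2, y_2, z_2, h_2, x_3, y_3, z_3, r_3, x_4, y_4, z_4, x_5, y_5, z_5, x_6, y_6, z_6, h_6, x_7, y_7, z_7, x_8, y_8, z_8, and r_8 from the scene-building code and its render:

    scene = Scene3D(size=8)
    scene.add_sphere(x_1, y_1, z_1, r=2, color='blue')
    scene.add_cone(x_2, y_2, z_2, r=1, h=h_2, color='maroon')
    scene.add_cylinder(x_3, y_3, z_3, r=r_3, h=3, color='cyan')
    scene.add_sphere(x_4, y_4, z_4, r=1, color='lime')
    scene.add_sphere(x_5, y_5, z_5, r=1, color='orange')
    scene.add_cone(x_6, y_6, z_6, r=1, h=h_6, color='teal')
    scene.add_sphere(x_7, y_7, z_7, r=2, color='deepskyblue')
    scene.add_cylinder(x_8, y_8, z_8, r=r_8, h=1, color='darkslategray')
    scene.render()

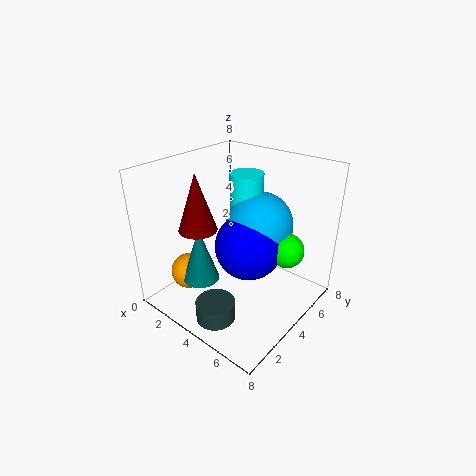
x_1 = 4
y_1 = 5
z_1 = 3
x_2 = 3
y_2 = 2
z_2 = 5
h_2 = 3
x_3 = 3
y_3 = 6
z_3 = 4
r_3 = 1
x_4 = 6
y_4 = 6
z_4 = 3
x_5 = 2
y_5 = 2
z_5 = 2
x_6 = 3
y_6 = 2
z_6 = 2
h_6 = 3
x_7 = 4
y_7 = 6
z_7 = 4
x_8 = 5
y_8 = 1
z_8 = 1
r_8 = 1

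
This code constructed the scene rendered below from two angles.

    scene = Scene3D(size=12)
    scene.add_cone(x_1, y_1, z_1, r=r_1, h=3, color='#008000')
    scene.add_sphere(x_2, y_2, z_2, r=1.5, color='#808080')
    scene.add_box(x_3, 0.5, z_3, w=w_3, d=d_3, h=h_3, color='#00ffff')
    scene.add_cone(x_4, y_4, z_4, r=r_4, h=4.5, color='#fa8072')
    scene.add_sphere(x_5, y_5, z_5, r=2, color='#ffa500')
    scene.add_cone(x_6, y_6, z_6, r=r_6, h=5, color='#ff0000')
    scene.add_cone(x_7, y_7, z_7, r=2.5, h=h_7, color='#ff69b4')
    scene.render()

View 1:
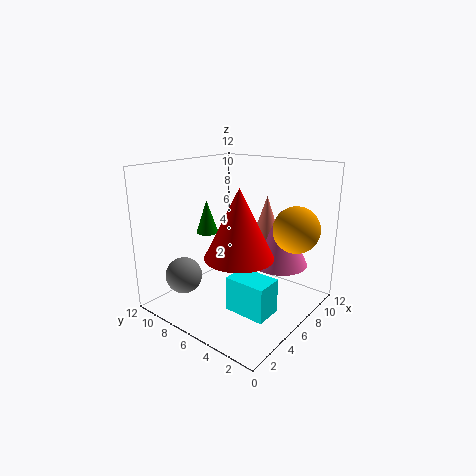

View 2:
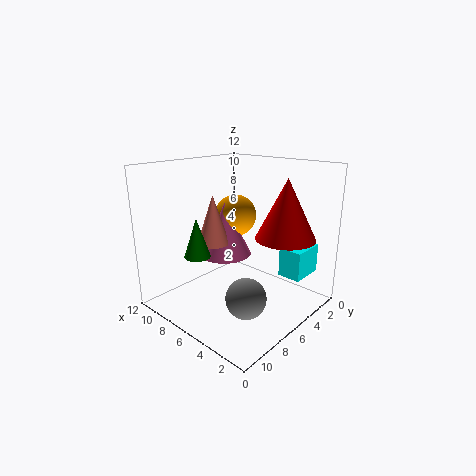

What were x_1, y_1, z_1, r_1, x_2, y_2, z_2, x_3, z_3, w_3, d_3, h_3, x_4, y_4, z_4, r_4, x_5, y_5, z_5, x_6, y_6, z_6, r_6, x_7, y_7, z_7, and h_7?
x_1 = 6.5
y_1 = 10
z_1 = 5.5
r_1 = 1
x_2 = 2.5
y_2 = 9
z_2 = 3
x_3 = 1.5
z_3 = 2.5
w_3 = 2
d_3 = 3
h_3 = 2.5
x_4 = 9.5
y_4 = 5.5
z_4 = 4.5
r_4 = 1.5
x_5 = 9.5
y_5 = 2.5
z_5 = 6.5
x_6 = 3
y_6 = 3.5
z_6 = 6
r_6 = 2.5
x_7 = 9.5
y_7 = 4
z_7 = 3
h_7 = 5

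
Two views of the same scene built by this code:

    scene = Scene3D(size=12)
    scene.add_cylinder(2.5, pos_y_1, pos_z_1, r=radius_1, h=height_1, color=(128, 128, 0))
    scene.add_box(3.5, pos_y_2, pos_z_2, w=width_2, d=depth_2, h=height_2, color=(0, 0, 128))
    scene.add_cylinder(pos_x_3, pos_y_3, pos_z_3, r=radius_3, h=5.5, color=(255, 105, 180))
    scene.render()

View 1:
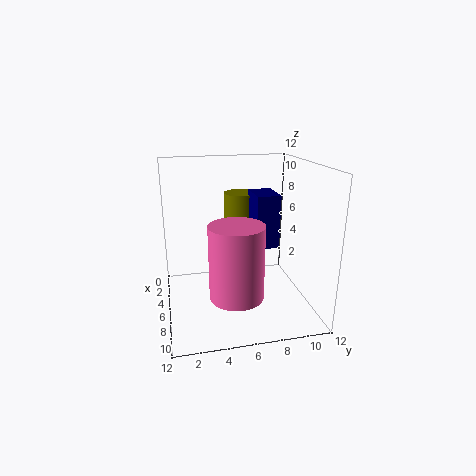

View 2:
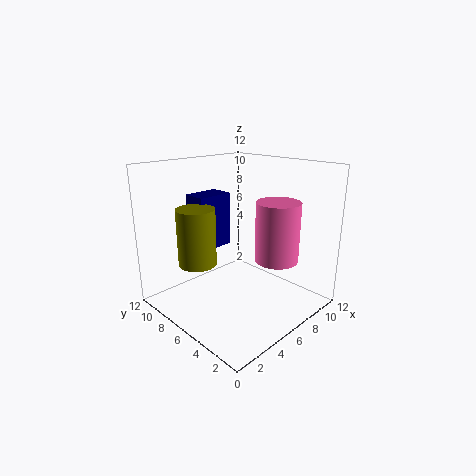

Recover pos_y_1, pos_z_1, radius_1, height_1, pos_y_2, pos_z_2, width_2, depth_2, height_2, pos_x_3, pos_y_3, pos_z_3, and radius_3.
pos_y_1 = 7
pos_z_1 = 4.5
radius_1 = 1.5
height_1 = 4.5
pos_y_2 = 7.5
pos_z_2 = 5
width_2 = 3
depth_2 = 2
height_2 = 4.5
pos_x_3 = 10
pos_y_3 = 5
pos_z_3 = 3
radius_3 = 2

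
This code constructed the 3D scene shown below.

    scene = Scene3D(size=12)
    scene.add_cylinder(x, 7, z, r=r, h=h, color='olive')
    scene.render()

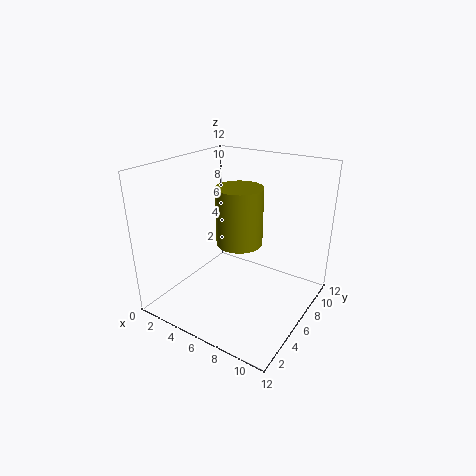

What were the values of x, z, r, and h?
x = 5.5, z = 5, r = 2, h = 5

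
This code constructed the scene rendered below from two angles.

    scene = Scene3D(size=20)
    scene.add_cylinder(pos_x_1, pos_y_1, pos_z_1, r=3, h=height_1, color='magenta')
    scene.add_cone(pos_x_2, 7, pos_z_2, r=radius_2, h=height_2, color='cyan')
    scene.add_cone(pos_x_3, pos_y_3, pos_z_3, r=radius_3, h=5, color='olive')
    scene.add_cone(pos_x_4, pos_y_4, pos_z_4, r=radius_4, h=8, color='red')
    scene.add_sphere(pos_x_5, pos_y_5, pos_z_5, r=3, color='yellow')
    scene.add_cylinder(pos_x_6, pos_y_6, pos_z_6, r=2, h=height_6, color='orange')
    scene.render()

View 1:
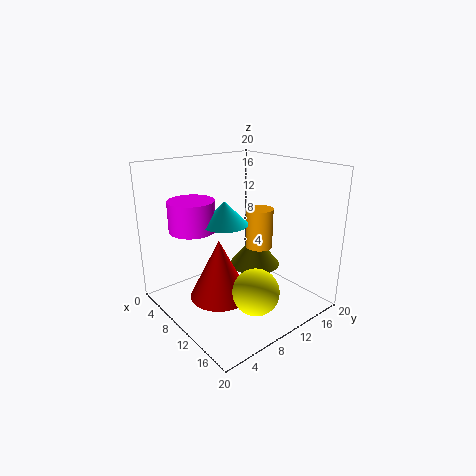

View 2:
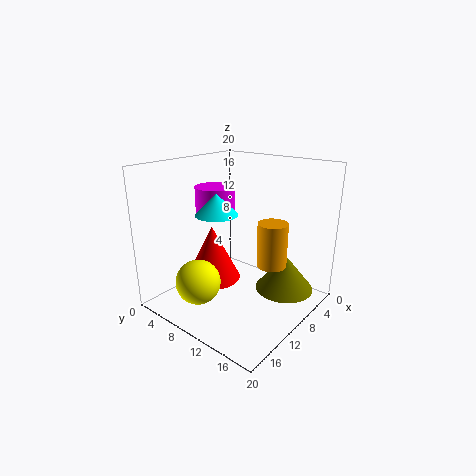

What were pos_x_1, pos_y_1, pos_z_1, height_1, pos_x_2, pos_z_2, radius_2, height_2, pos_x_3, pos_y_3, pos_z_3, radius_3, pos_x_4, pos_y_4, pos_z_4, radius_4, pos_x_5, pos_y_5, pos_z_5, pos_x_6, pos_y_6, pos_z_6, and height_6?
pos_x_1 = 8
pos_y_1 = 4
pos_z_1 = 12
height_1 = 4
pos_x_2 = 11
pos_z_2 = 13
radius_2 = 3
height_2 = 3
pos_x_3 = 7
pos_y_3 = 16
pos_z_3 = 3
radius_3 = 4
pos_x_4 = 11
pos_y_4 = 6
pos_z_4 = 3
radius_4 = 4
pos_x_5 = 16
pos_y_5 = 8
pos_z_5 = 5
pos_x_6 = 9
pos_y_6 = 15
pos_z_6 = 7
height_6 = 6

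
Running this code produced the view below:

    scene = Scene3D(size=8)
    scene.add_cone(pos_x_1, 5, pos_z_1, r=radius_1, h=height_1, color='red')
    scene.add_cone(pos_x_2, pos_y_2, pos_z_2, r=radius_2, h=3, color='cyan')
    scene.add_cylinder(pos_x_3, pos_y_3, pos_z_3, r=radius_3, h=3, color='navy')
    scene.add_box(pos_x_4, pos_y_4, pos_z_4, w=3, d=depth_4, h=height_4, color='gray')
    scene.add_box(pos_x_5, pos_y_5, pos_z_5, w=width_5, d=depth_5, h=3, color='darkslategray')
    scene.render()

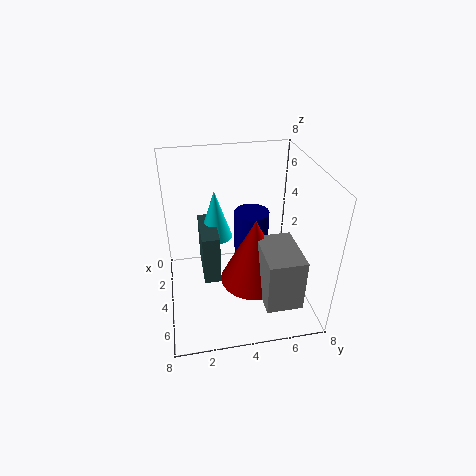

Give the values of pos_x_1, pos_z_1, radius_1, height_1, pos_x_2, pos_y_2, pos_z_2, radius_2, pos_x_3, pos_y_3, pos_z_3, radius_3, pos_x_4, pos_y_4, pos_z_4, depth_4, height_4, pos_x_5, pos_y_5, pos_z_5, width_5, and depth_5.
pos_x_1 = 4; pos_z_1 = 1; radius_1 = 2; height_1 = 4; pos_x_2 = 2; pos_y_2 = 3; pos_z_2 = 3; radius_2 = 1; pos_x_3 = 3; pos_y_3 = 5; pos_z_3 = 2; radius_3 = 1; pos_x_4 = 4; pos_y_4 = 5; pos_z_4 = 1; depth_4 = 2; height_4 = 3; pos_x_5 = 1; pos_y_5 = 2; pos_z_5 = 1; width_5 = 3; depth_5 = 1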